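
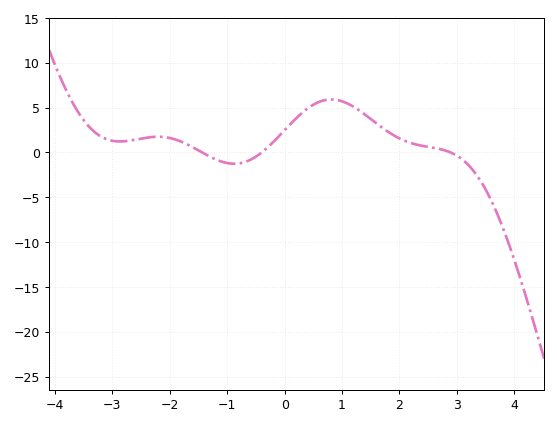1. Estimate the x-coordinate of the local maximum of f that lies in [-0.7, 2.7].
0.813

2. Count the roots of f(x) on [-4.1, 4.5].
3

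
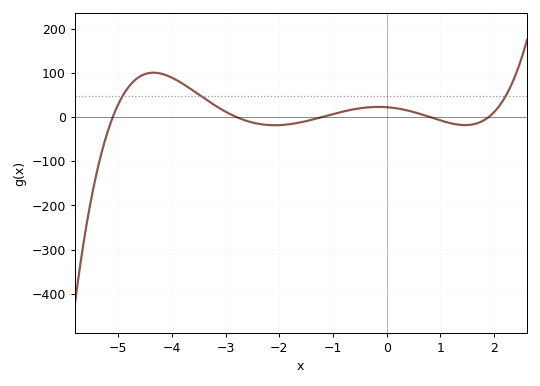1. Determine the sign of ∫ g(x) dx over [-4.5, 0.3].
positive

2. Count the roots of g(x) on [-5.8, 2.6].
5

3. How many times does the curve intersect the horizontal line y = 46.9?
3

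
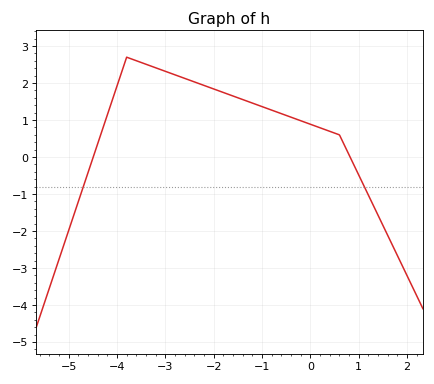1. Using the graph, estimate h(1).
-0.5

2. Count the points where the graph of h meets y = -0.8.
2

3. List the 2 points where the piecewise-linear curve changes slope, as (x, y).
(-3.8, 2.7); (0.6, 0.6)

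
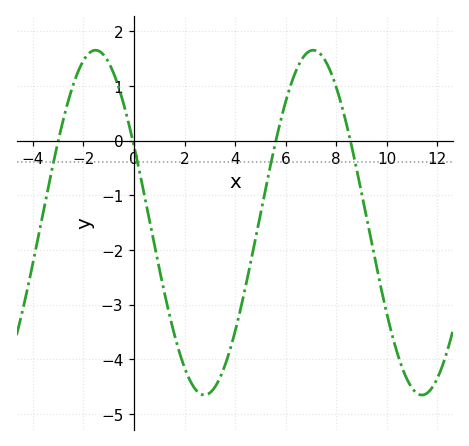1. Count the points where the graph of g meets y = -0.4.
4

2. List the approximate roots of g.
-2.99, -0.049, 5.61, 8.56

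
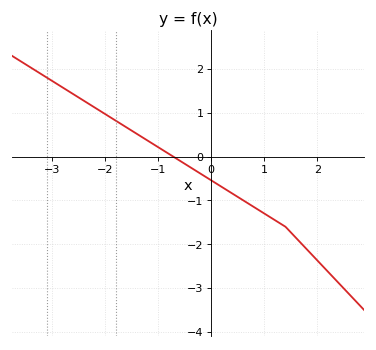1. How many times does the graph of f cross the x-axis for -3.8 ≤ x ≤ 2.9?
1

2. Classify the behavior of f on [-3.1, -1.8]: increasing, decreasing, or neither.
decreasing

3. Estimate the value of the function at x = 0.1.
-0.616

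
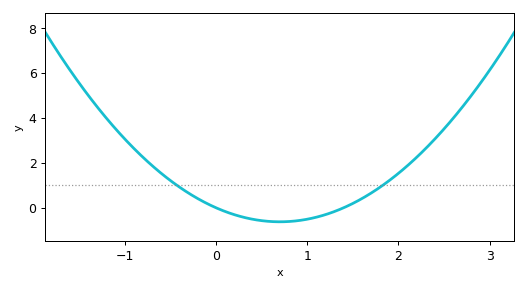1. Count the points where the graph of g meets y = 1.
2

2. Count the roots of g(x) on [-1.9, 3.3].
2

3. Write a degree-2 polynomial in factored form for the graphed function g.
y = 1.28(x - 0)(x - 1.4)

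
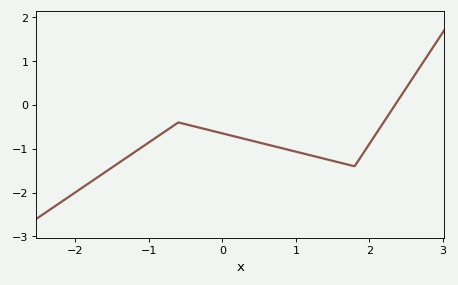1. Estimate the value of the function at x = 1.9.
-1.1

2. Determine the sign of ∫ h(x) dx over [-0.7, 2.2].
negative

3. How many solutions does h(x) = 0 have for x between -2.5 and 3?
1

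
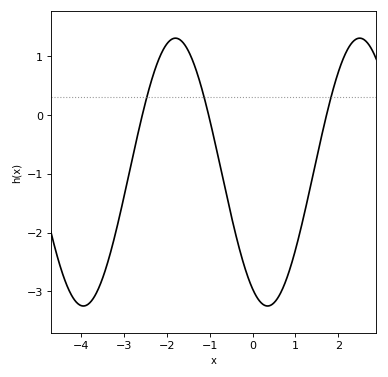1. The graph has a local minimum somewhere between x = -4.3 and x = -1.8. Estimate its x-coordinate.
-4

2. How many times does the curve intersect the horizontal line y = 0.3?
3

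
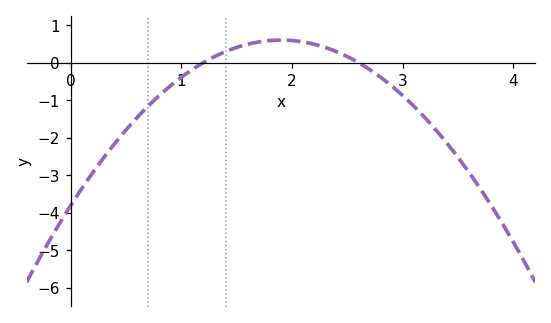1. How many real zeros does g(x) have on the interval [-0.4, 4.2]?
2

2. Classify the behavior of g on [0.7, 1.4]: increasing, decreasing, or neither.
increasing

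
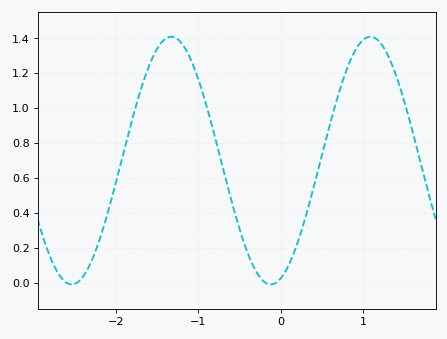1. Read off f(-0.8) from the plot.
0.84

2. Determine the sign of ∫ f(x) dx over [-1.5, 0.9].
positive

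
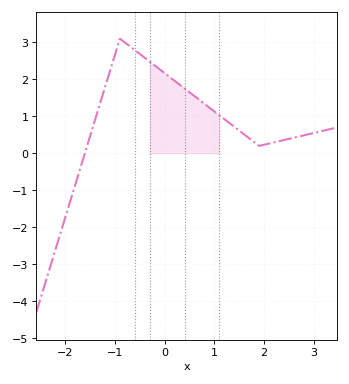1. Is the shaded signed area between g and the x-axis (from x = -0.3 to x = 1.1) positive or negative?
positive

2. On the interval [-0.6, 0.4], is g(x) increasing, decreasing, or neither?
decreasing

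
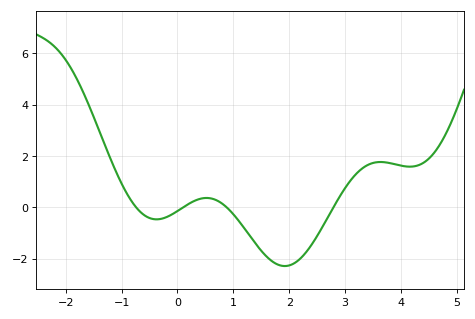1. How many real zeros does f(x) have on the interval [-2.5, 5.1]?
4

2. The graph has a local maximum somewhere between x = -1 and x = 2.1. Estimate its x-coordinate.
0.6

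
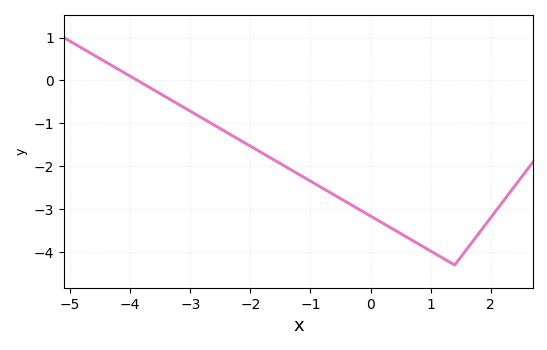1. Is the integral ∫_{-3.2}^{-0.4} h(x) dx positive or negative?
negative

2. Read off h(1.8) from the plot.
-3.56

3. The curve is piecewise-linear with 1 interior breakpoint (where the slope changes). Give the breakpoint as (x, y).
(1.4, -4.3)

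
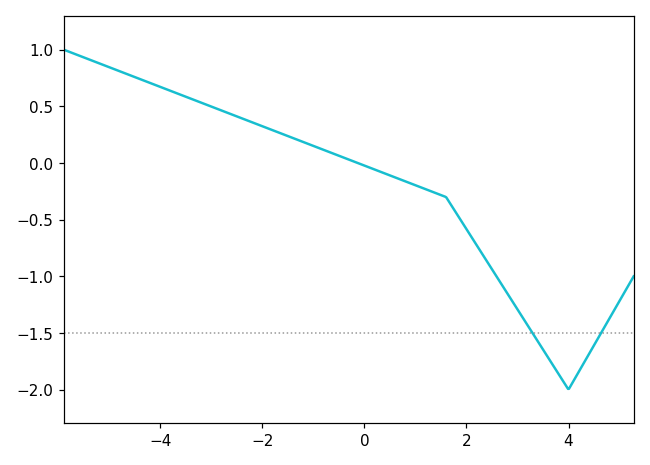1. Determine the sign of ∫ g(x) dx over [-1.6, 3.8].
negative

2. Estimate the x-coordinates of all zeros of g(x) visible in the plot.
-0.2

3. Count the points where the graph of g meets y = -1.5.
2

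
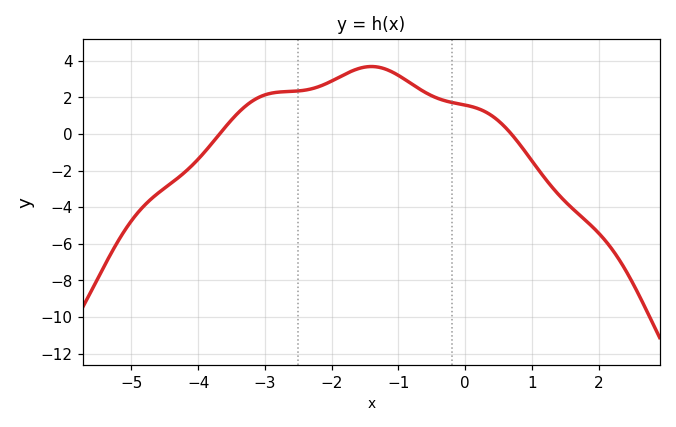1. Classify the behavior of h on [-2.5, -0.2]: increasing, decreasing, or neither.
neither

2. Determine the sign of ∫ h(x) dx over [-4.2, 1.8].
positive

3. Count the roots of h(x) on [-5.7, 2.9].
2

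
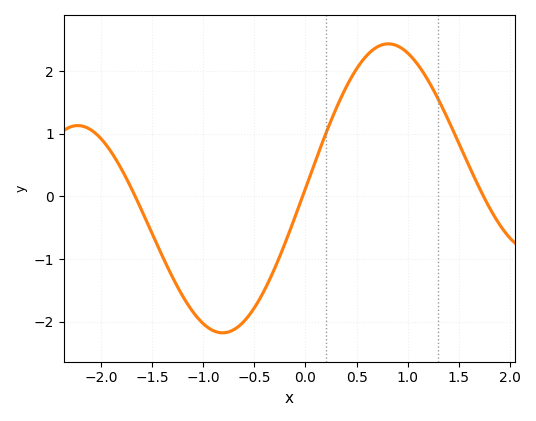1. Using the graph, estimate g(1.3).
1.55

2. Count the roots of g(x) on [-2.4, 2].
3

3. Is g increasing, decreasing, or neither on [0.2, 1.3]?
neither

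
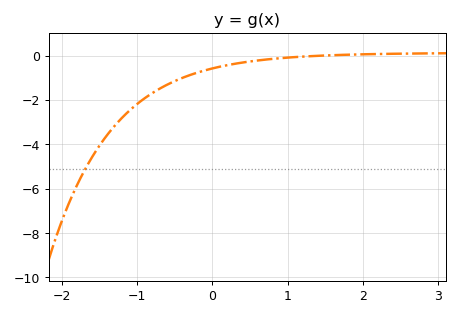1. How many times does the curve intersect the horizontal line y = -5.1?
1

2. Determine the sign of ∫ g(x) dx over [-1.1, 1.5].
negative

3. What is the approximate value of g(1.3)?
0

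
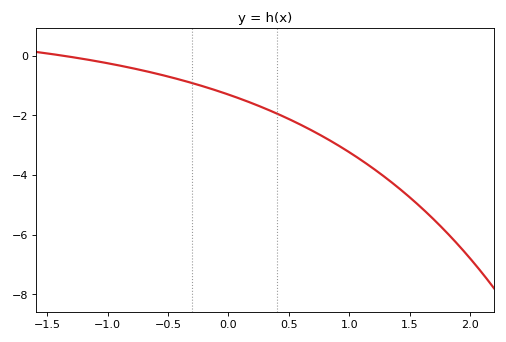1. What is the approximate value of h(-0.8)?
-0.4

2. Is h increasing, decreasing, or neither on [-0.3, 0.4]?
decreasing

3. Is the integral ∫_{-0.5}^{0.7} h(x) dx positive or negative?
negative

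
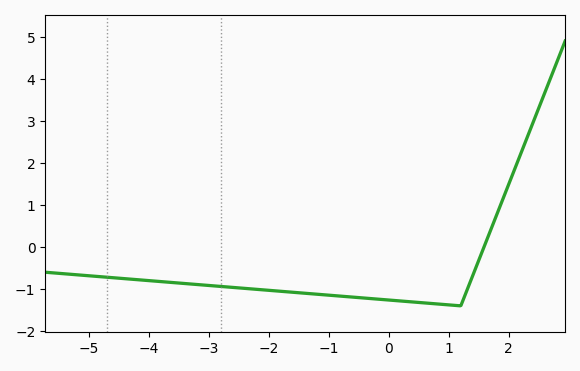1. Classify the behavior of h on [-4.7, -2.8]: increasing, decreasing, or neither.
decreasing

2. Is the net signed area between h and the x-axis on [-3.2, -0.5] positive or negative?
negative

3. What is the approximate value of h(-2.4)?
-1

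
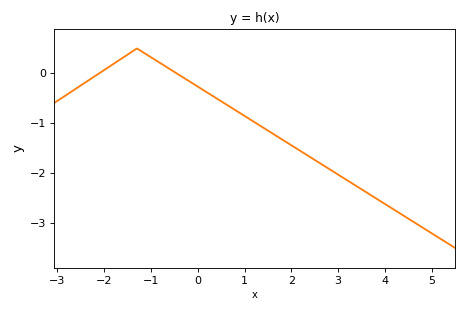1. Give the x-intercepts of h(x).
-2.11, -0.451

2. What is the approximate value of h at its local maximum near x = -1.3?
0.5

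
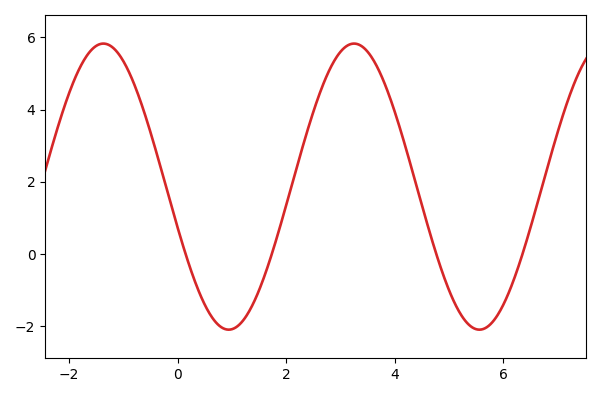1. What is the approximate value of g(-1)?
5.34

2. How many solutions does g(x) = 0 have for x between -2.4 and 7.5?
4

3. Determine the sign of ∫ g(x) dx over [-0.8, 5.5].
positive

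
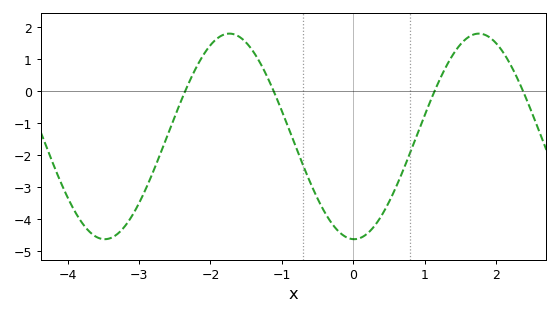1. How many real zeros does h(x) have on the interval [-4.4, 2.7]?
4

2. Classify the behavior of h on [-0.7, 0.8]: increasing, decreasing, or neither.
neither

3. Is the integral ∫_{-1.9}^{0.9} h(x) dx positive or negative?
negative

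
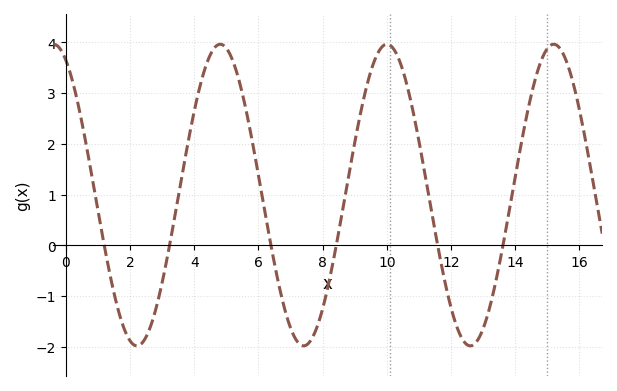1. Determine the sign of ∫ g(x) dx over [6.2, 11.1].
positive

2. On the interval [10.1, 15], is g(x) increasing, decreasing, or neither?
neither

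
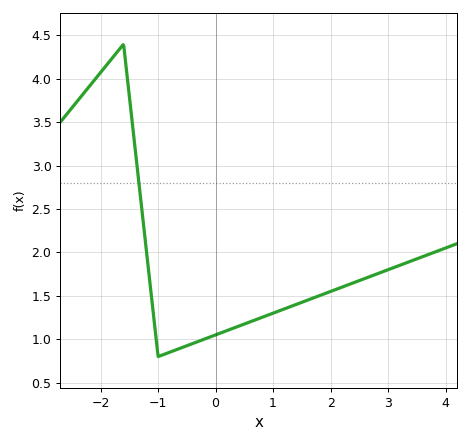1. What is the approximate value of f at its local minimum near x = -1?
0.8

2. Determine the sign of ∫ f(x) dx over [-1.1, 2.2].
positive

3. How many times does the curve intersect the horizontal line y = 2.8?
1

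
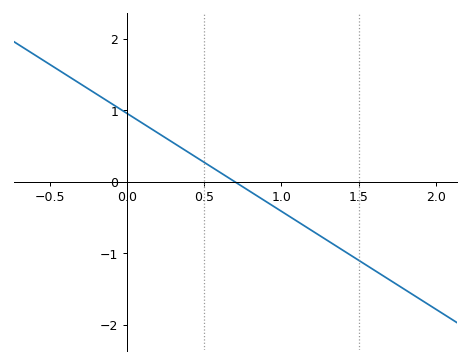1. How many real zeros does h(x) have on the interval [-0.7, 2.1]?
1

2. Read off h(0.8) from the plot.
-0.1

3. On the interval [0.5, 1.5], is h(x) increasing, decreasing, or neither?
decreasing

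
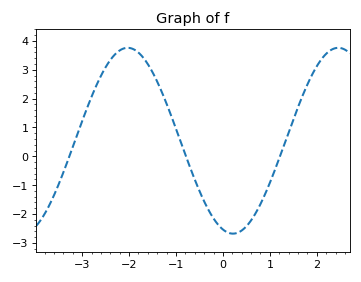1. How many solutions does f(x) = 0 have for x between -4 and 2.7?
3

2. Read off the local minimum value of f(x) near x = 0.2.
-2.68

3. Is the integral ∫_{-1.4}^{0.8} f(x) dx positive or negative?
negative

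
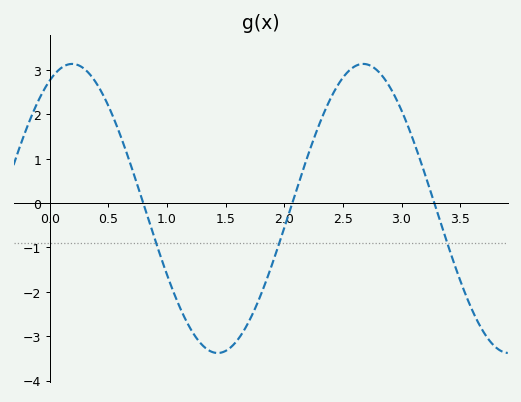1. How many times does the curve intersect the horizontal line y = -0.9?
3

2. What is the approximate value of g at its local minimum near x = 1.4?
-3.38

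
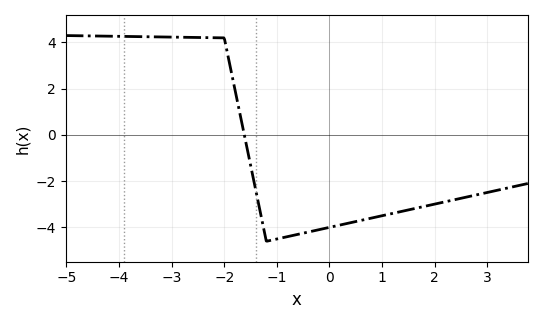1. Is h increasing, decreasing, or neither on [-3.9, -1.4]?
decreasing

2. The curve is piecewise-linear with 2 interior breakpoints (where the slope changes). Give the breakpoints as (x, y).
(-2, 4.2); (-1.2, -4.6)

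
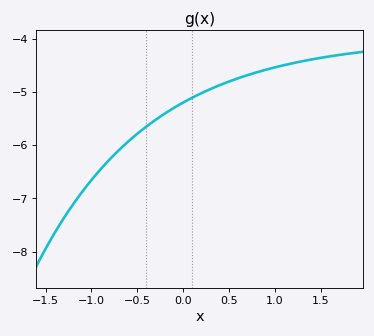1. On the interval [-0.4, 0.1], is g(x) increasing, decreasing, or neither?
increasing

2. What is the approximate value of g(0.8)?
-4.6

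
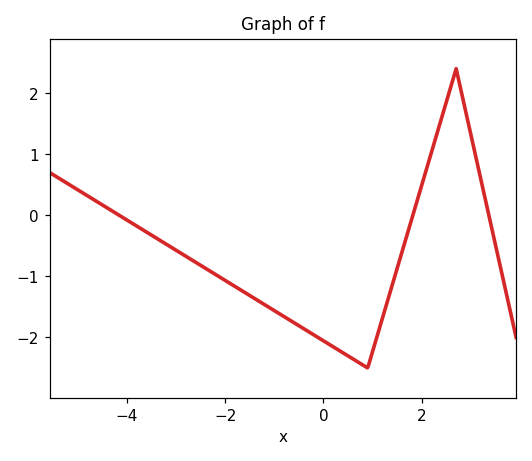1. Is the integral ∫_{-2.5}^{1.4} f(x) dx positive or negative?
negative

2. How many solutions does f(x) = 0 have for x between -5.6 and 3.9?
3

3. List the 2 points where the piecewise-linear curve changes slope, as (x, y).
(0.9, -2.5); (2.7, 2.4)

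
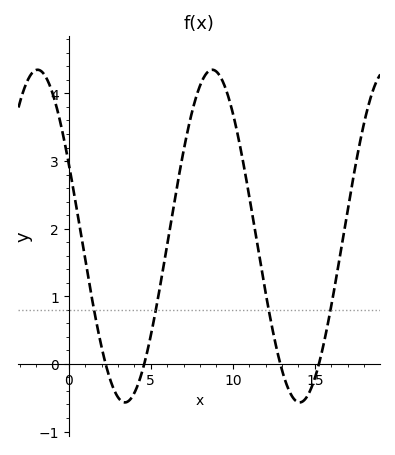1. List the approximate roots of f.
2, 4.5, 13, 15.5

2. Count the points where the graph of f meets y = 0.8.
4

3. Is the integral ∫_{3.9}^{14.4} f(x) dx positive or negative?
positive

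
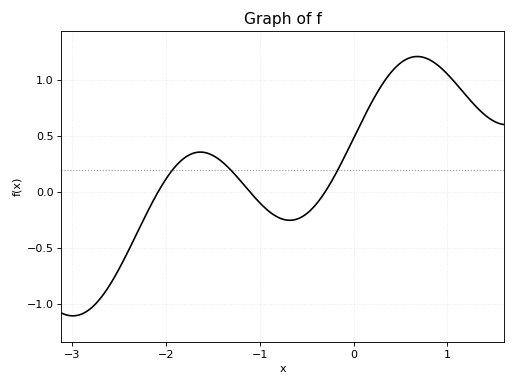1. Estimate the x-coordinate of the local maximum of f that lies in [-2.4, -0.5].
-1.6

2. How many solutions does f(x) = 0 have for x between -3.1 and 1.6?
3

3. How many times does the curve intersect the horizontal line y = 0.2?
3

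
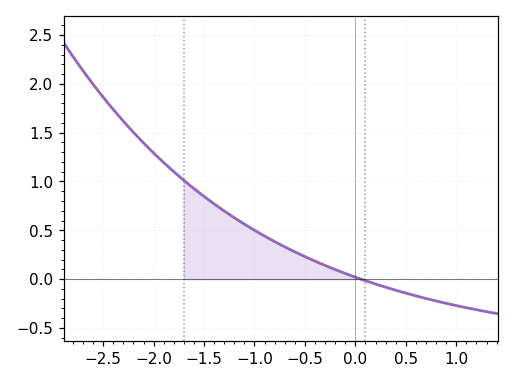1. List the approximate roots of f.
0.055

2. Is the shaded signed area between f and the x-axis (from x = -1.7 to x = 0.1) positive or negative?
positive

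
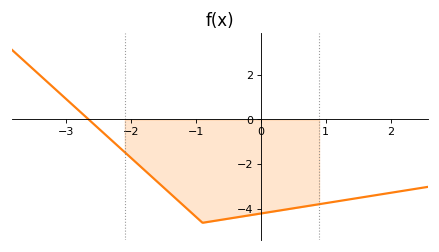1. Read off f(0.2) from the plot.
-4.09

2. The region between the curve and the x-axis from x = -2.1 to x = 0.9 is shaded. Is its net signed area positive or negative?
negative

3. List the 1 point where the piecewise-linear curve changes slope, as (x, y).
(-0.9, -4.6)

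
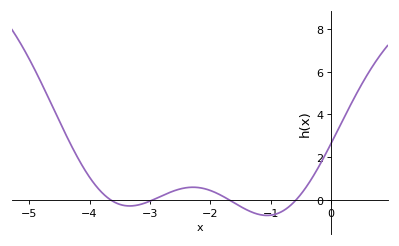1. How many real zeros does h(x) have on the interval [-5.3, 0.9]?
4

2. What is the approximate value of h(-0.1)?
2.08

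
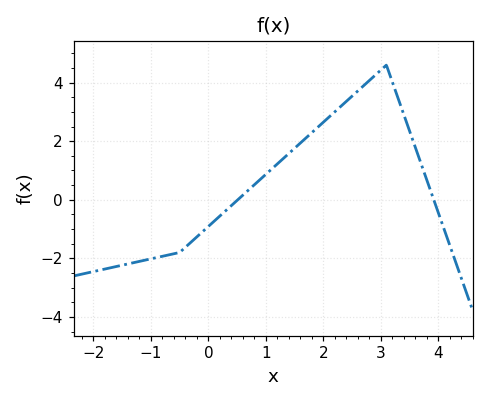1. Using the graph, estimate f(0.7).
0.4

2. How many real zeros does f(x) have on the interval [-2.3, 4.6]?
2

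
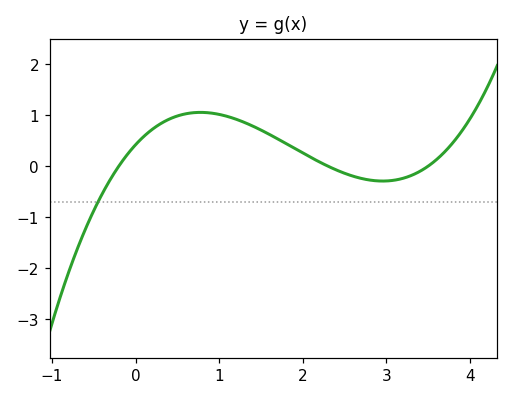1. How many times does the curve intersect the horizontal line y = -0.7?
1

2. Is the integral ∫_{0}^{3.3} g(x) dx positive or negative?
positive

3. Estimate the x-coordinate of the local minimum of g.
3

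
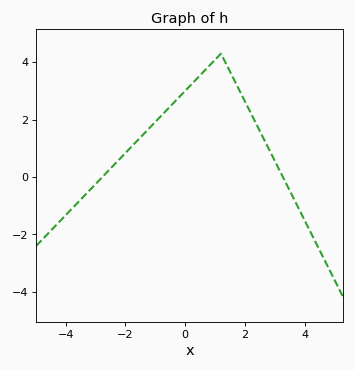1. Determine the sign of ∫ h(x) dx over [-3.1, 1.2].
positive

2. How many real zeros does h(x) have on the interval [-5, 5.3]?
2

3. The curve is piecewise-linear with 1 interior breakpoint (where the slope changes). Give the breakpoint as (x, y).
(1.2, 4.3)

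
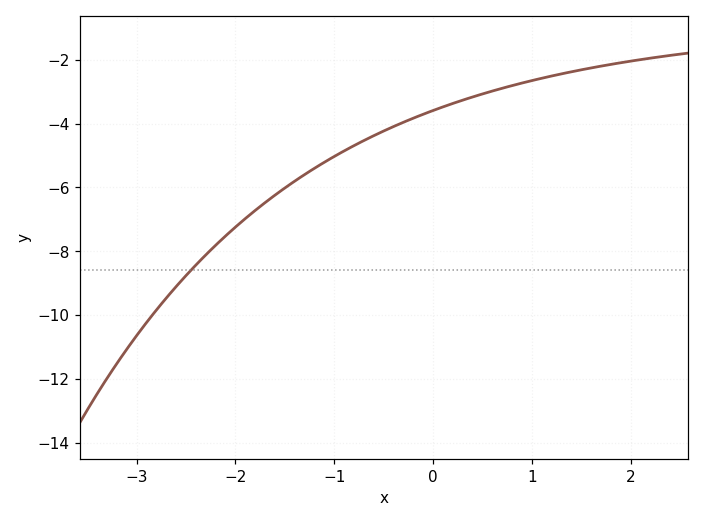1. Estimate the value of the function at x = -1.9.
-6.98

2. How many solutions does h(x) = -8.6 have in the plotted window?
1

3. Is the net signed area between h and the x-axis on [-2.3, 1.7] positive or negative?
negative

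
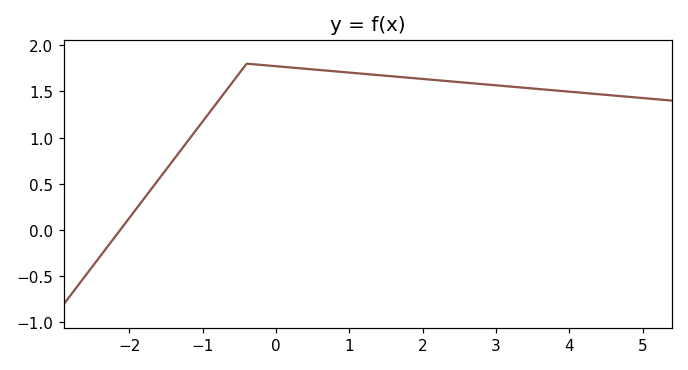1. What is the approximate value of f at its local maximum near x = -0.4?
1.8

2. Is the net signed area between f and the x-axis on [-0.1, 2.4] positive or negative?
positive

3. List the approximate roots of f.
-2.2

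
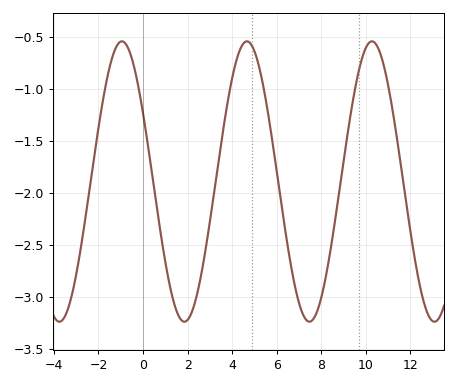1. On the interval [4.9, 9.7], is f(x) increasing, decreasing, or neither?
neither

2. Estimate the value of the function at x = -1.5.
-0.791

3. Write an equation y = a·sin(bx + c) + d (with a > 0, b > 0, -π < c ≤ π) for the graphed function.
y = 1.35sin(1.12x + 2.63) - 1.89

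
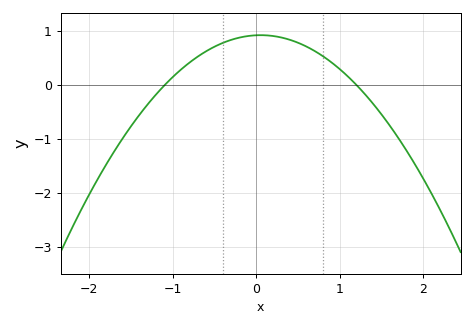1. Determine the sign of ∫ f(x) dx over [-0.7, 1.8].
positive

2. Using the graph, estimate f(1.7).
-1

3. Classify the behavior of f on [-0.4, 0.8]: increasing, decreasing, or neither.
neither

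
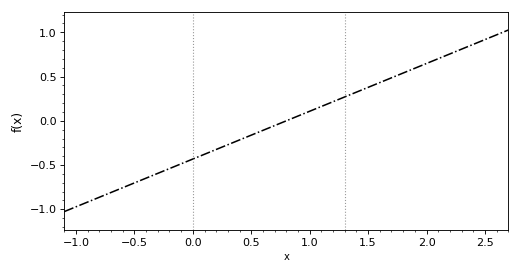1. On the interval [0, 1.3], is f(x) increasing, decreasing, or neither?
increasing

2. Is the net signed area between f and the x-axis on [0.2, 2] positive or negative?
positive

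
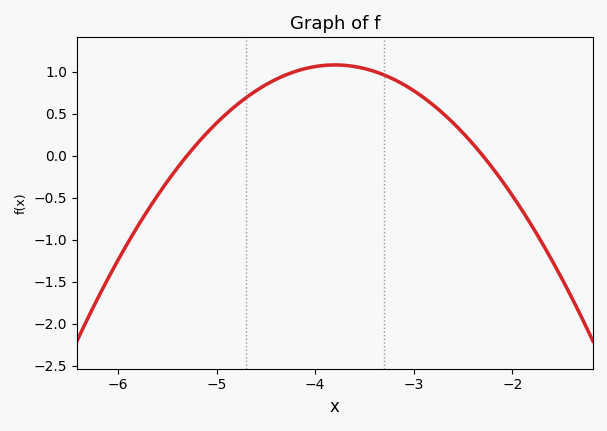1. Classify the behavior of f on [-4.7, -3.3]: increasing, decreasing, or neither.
neither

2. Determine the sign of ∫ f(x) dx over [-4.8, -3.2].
positive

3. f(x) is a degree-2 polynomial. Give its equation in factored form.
y = -0.48(x + 5.3)(x + 2.3)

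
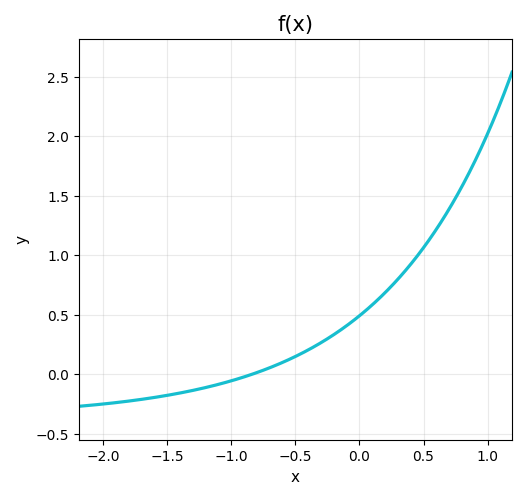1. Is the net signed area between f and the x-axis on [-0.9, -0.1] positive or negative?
positive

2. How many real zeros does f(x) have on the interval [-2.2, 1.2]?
1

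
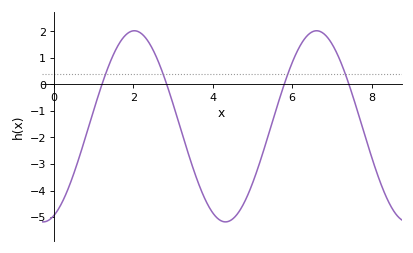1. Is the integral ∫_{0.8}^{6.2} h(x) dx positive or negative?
negative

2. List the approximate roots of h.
1.21, 2.84, 5.8, 7.43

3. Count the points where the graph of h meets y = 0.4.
4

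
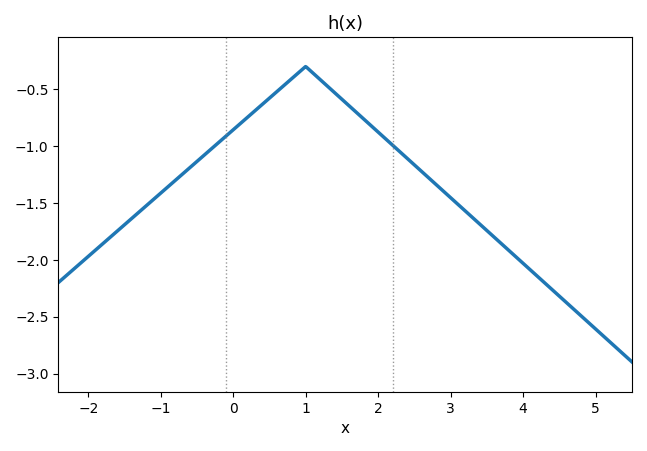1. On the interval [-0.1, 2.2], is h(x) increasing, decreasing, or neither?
neither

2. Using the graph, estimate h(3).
-1.45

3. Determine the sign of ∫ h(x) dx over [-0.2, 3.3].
negative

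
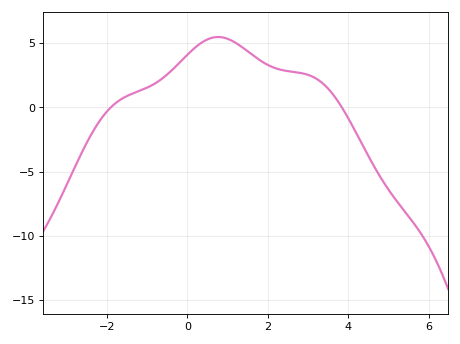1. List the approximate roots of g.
-1.9, 3.84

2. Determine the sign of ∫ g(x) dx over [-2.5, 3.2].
positive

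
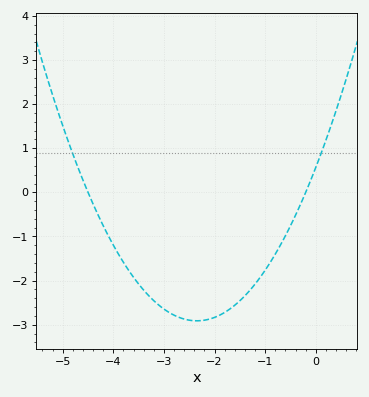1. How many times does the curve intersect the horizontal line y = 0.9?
2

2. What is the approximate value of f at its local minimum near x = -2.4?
-2.91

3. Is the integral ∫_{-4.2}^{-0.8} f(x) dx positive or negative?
negative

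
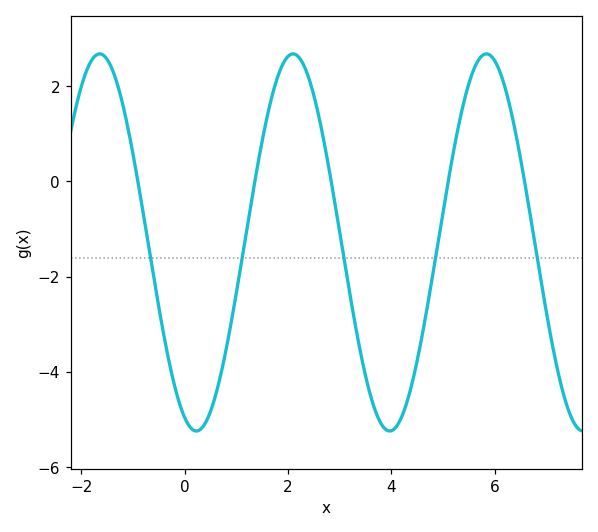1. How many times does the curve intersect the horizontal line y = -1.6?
5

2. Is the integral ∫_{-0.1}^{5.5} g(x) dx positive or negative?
negative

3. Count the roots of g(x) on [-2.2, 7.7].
5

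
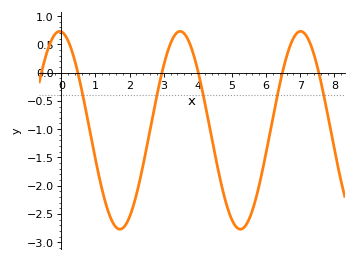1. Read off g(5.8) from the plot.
-2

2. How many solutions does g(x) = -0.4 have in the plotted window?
5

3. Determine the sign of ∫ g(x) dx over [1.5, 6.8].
negative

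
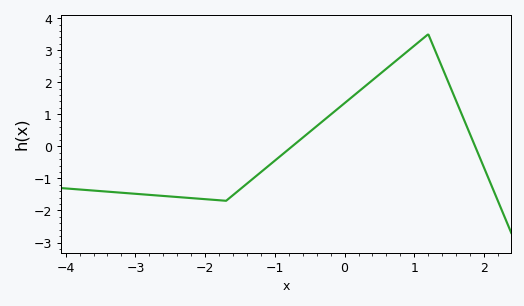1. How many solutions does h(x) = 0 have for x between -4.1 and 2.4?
2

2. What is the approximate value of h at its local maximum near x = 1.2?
3.5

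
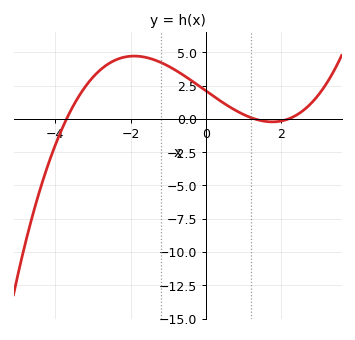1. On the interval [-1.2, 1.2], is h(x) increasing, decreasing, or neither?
decreasing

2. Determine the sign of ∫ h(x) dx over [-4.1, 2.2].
positive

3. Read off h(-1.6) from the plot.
4.5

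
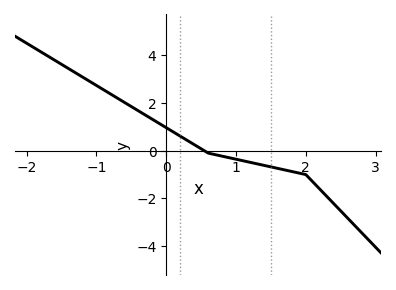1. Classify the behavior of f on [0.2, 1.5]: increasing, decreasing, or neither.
decreasing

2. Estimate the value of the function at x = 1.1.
-0.4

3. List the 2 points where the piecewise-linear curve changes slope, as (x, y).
(0.6, -0.1); (2, -1)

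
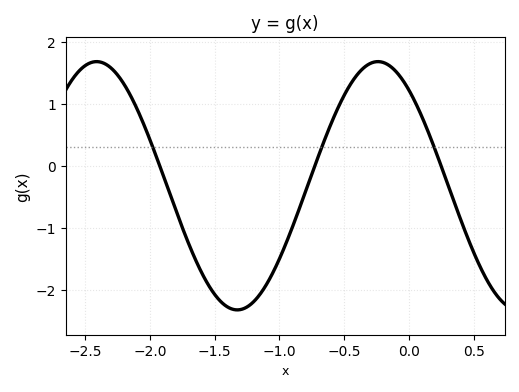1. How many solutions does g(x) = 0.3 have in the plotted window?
3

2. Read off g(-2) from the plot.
0.417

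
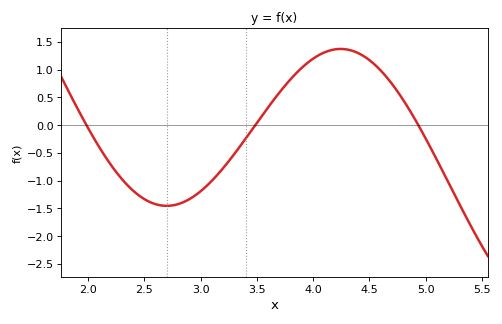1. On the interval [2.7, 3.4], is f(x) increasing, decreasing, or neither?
increasing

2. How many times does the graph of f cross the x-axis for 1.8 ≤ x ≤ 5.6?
3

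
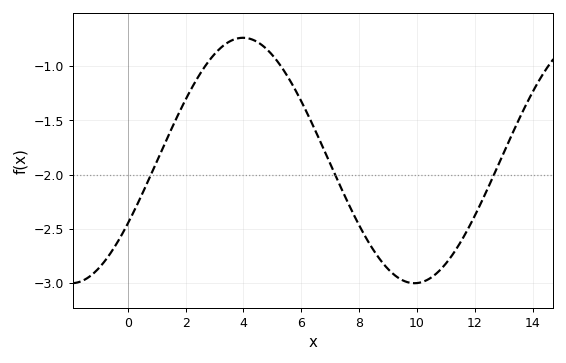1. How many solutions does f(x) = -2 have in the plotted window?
3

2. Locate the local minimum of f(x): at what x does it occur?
10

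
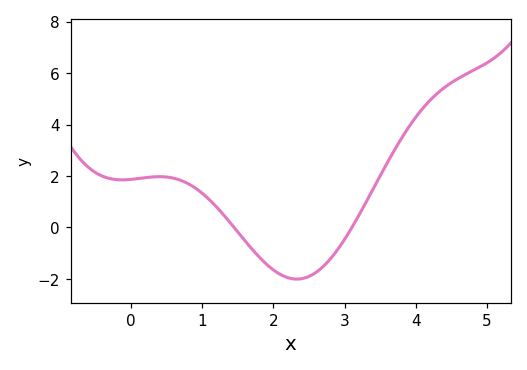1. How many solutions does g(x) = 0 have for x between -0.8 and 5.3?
2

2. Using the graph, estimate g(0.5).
2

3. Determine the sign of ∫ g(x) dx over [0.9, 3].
negative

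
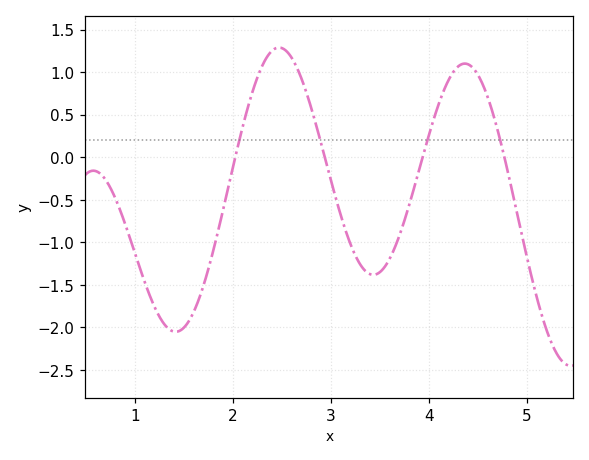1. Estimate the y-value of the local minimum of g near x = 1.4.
-2.05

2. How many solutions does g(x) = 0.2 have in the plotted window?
4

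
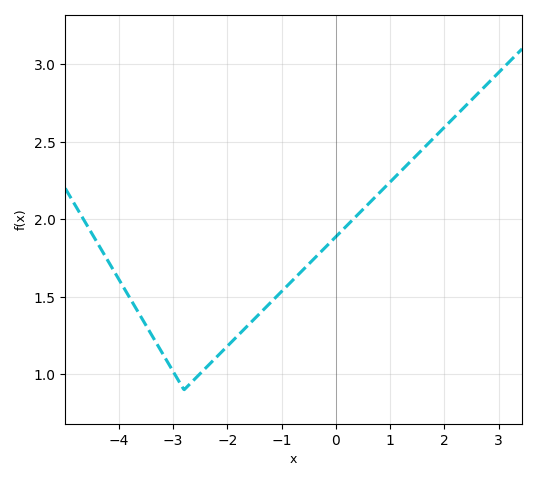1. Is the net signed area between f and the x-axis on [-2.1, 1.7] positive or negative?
positive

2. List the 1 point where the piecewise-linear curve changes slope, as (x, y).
(-2.8, 0.9)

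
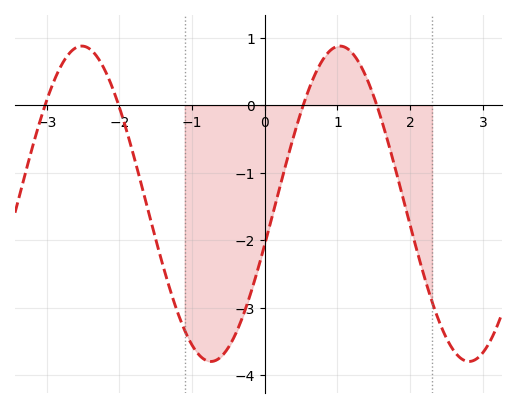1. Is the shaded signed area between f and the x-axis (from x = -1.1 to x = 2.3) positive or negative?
negative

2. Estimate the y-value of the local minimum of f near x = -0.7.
-3.8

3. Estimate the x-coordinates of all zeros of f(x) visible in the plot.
-3, -2, 0.5, 1.5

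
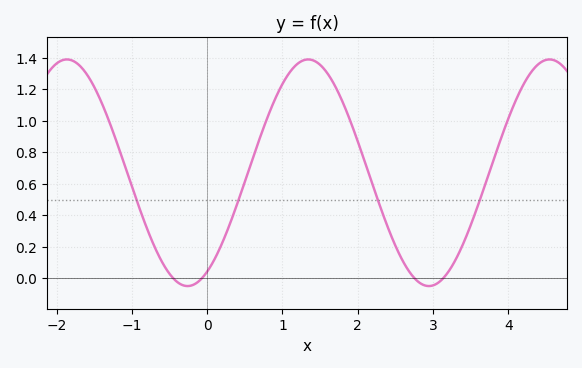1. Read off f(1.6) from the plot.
1.3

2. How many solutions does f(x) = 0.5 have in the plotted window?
4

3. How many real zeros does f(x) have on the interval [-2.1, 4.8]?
4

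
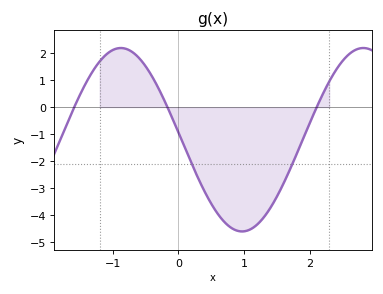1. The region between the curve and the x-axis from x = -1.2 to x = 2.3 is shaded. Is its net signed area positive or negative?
negative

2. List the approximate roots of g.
-1.59, -0.167, 2.11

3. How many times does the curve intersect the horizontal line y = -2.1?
2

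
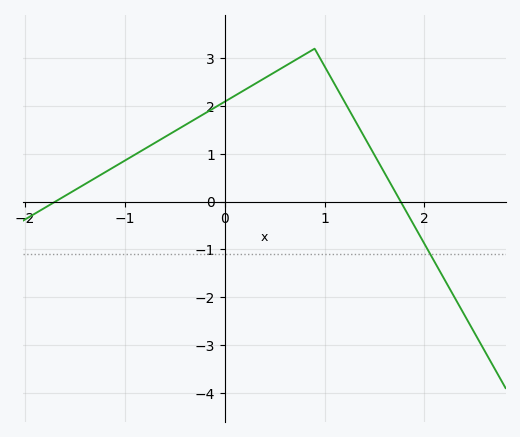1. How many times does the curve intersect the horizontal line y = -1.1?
1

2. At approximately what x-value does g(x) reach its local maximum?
0.9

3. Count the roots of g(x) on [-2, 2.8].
2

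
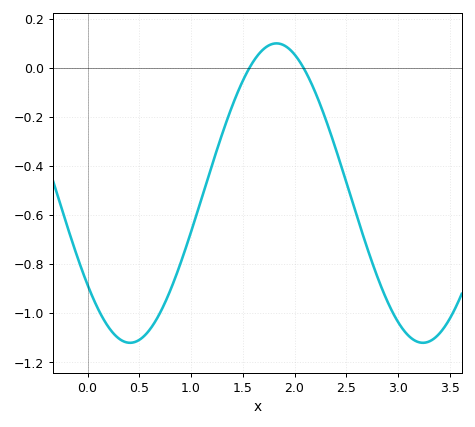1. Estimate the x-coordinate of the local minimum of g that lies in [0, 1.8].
0.4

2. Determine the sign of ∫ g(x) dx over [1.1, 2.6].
negative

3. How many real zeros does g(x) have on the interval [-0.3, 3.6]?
2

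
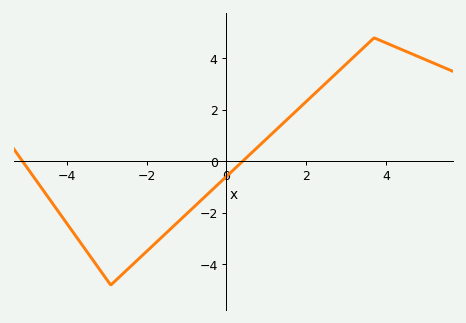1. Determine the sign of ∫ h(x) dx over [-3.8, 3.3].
negative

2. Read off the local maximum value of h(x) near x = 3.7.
4.8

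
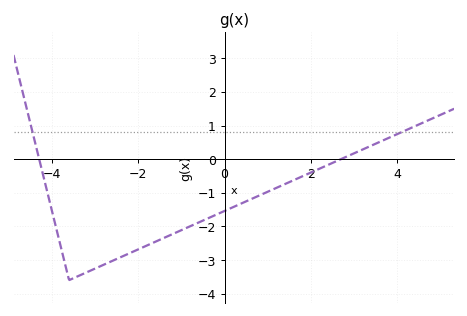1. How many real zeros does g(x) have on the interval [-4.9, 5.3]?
2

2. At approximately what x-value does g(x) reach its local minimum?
-3.6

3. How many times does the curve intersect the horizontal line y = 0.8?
2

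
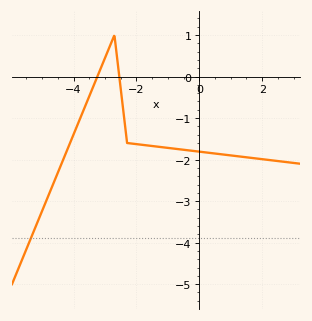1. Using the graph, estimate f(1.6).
-2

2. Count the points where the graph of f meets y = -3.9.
1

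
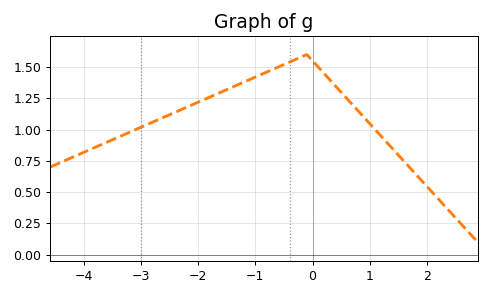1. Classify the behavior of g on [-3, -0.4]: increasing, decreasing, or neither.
increasing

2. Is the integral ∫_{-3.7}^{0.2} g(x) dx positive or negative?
positive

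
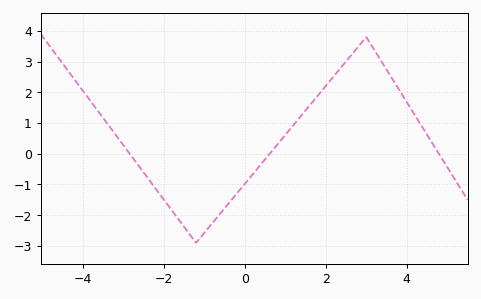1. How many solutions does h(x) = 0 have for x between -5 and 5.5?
3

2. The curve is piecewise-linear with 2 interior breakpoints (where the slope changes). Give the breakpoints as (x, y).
(-1.2, -2.9); (3, 3.8)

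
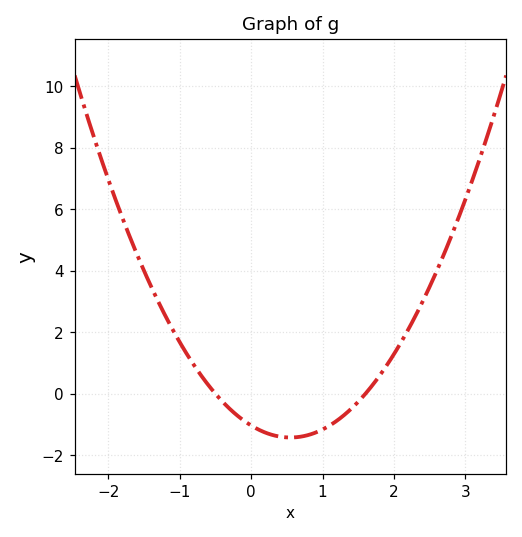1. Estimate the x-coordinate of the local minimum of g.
0.6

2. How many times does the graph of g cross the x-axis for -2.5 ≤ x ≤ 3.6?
2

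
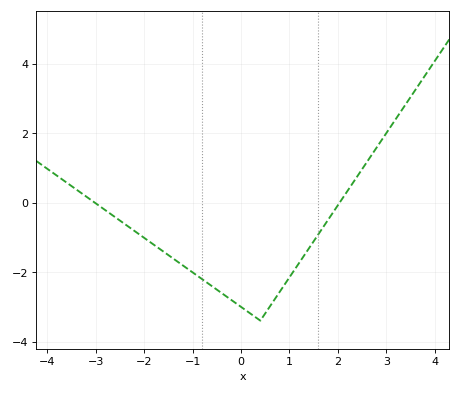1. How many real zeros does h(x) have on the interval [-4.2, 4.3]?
2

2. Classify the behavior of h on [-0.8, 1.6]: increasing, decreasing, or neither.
neither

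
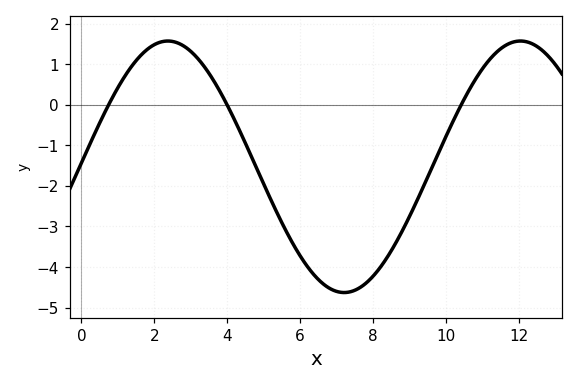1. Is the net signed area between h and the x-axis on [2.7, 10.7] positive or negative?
negative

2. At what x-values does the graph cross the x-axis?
0.749, 3.99, 10.4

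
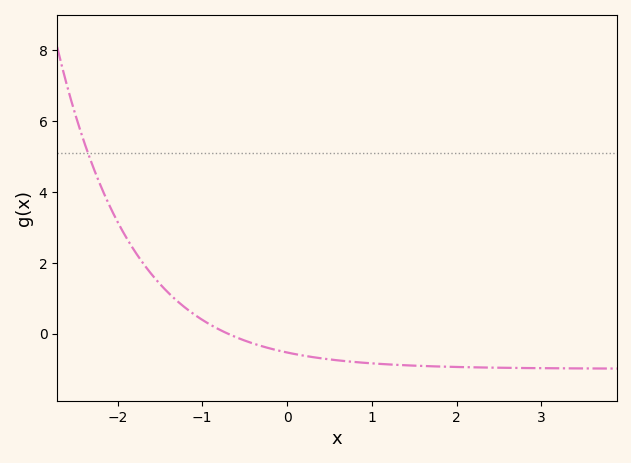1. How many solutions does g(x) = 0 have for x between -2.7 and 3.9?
1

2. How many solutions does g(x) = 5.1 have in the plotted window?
1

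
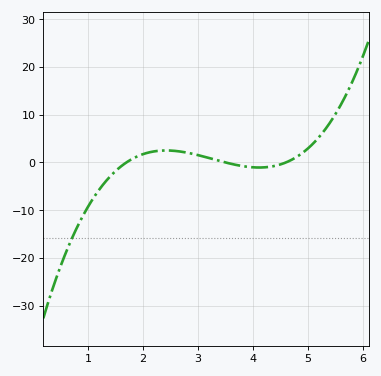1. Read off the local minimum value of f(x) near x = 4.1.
-1.07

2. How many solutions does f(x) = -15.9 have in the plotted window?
1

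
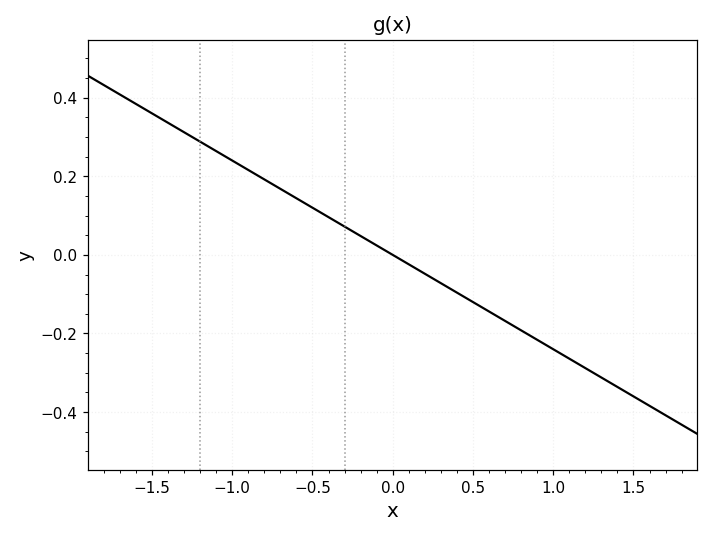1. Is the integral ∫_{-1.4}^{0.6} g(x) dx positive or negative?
positive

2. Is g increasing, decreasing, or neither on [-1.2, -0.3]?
decreasing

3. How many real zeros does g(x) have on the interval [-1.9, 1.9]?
1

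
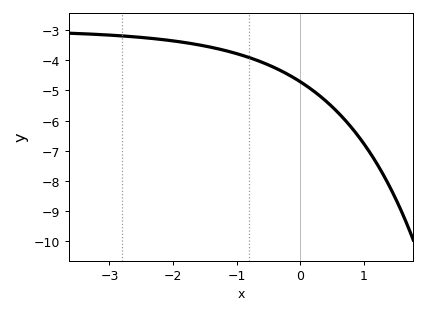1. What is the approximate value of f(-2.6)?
-3.23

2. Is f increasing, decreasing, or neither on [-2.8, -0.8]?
decreasing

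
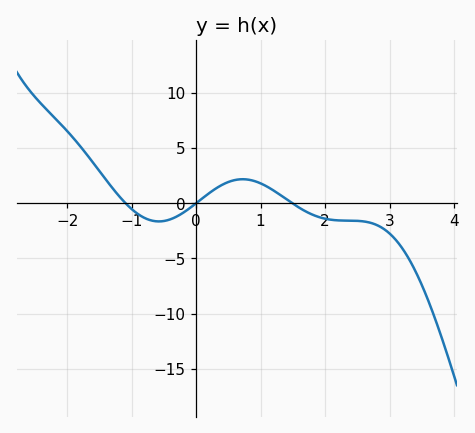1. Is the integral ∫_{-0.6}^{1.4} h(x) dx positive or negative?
positive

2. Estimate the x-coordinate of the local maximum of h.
0.7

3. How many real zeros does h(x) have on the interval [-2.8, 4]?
3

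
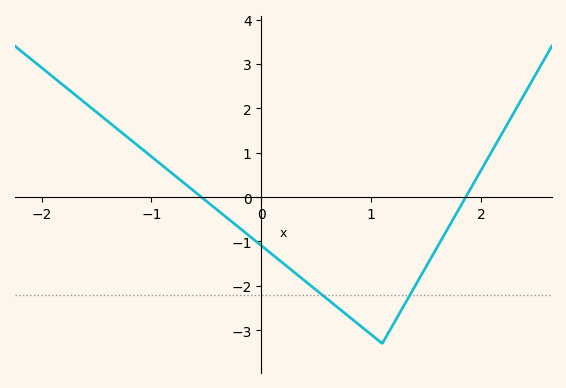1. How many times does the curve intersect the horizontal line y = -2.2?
2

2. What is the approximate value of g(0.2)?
-1.5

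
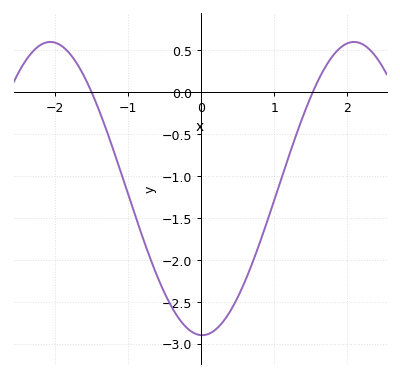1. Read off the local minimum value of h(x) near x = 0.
-2.9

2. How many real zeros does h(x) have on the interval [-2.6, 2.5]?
2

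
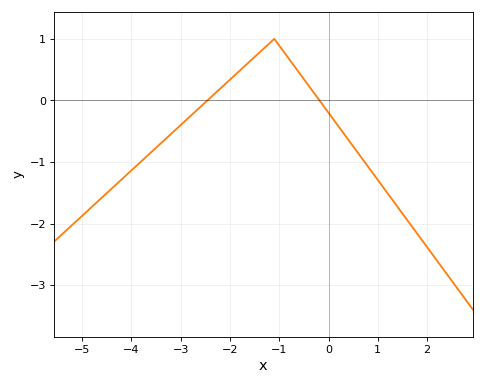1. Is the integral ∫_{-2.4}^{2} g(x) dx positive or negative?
negative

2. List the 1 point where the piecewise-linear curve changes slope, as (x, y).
(-1.1, 1)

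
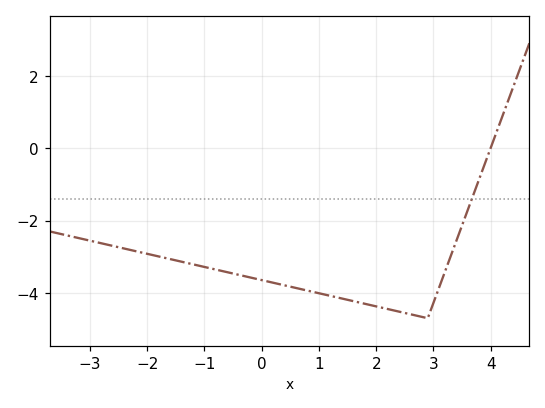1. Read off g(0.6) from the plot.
-3.8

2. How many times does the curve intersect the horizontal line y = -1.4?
1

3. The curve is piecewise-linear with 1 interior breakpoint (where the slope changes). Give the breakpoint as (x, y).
(2.9, -4.7)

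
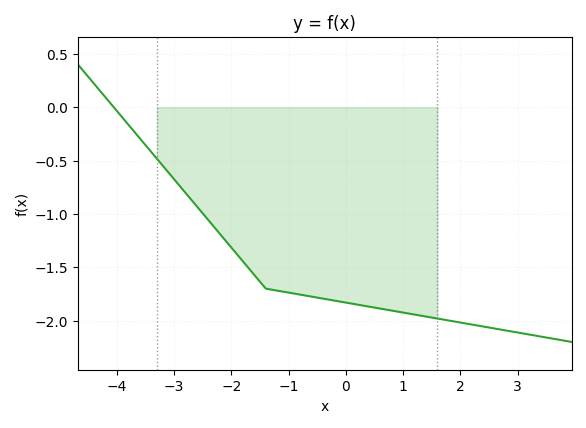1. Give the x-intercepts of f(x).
-4.06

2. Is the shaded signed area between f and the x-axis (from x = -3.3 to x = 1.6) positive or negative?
negative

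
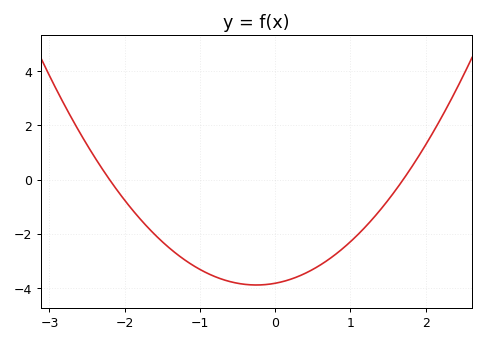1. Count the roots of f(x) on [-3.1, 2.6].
2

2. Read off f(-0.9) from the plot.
-3.45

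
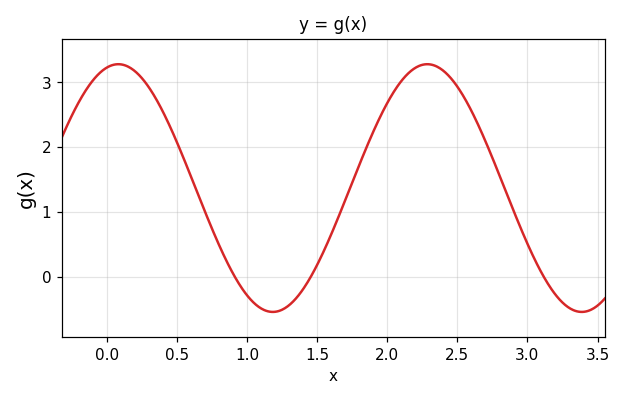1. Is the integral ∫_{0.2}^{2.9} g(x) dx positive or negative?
positive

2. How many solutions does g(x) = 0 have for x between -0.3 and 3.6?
3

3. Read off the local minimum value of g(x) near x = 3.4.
-0.54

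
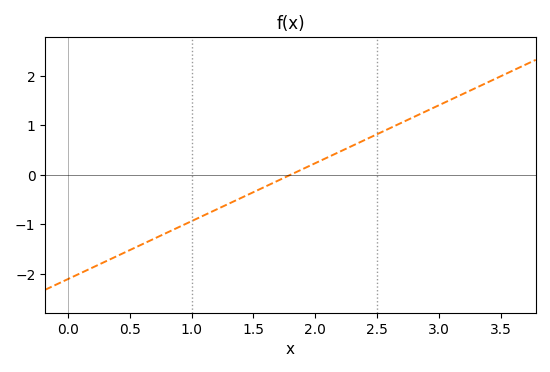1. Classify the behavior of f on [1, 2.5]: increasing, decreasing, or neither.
increasing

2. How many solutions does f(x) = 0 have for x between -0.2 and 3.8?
1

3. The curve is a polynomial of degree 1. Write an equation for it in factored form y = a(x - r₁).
y = 1.17(x - 1.8)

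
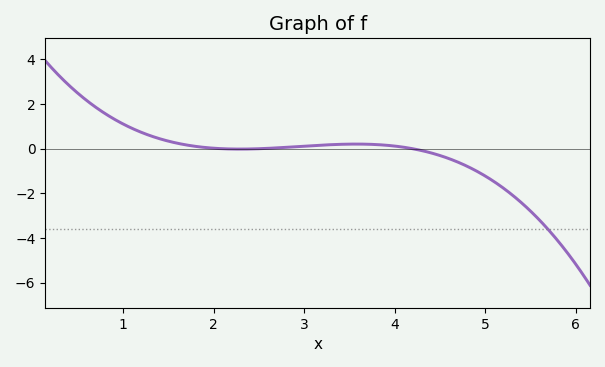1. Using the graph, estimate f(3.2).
0.162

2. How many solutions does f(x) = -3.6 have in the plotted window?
1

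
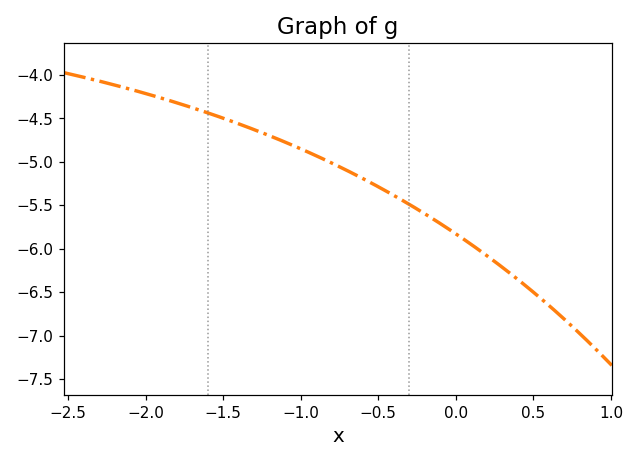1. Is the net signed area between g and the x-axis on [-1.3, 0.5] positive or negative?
negative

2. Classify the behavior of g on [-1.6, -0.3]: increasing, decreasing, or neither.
decreasing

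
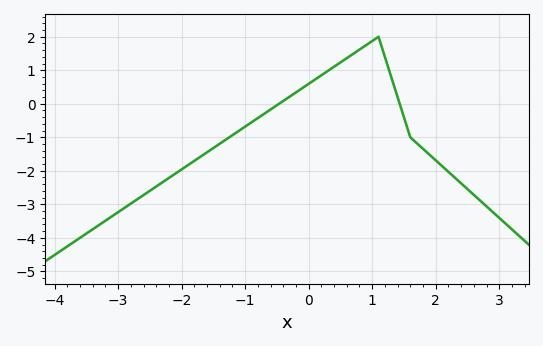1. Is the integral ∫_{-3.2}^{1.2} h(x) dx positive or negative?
negative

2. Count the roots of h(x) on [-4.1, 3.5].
2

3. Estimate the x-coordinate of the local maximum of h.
1.2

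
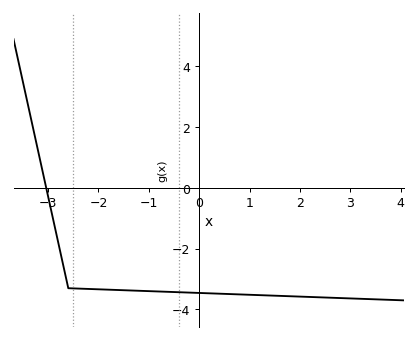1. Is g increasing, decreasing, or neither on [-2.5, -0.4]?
decreasing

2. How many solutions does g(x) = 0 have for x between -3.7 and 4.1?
1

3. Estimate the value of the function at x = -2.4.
-3.4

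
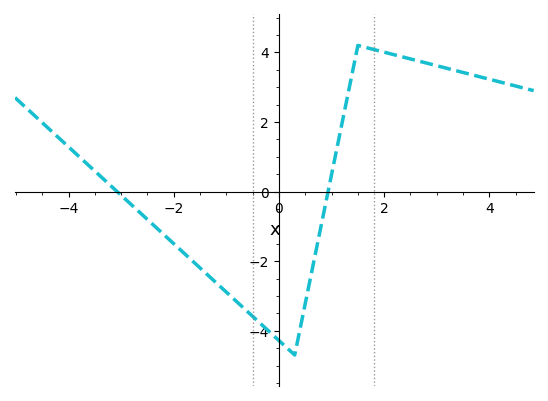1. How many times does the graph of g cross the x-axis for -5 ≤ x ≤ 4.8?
2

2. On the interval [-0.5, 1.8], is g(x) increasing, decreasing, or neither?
neither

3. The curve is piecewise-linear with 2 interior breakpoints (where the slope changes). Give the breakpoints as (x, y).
(0.3, -4.7); (1.5, 4.2)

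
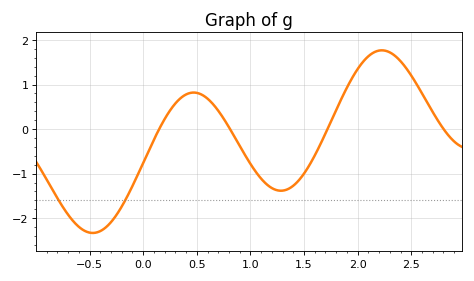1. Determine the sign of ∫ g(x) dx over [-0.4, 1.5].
negative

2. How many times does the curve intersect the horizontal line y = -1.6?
2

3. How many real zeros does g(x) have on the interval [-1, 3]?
4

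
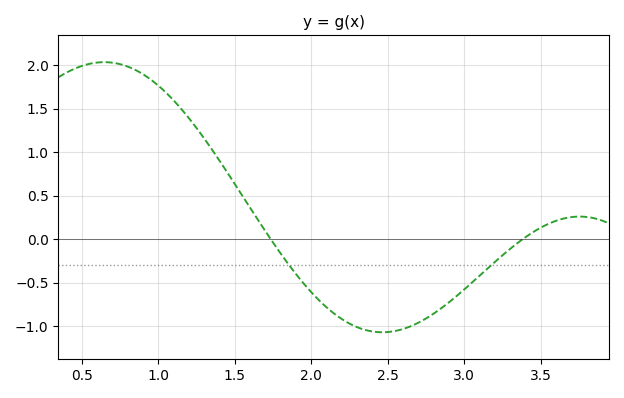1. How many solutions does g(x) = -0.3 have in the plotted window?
2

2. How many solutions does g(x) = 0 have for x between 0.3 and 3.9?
2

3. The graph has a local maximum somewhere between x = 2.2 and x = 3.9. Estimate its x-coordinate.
3.76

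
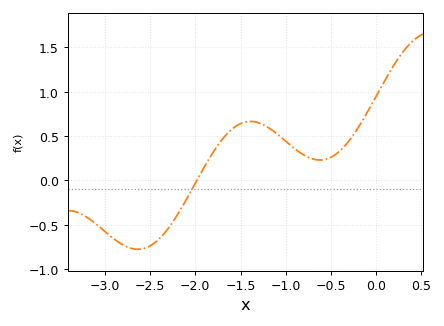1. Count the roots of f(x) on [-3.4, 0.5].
1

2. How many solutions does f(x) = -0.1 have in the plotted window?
1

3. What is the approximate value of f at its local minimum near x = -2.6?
-0.8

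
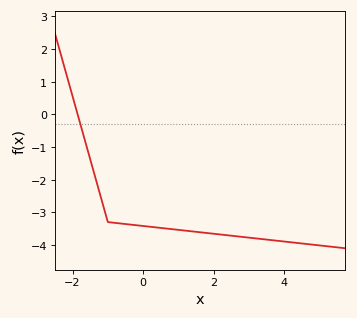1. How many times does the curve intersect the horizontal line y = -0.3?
1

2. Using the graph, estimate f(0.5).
-3.48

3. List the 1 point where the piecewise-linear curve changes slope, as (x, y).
(-1, -3.3)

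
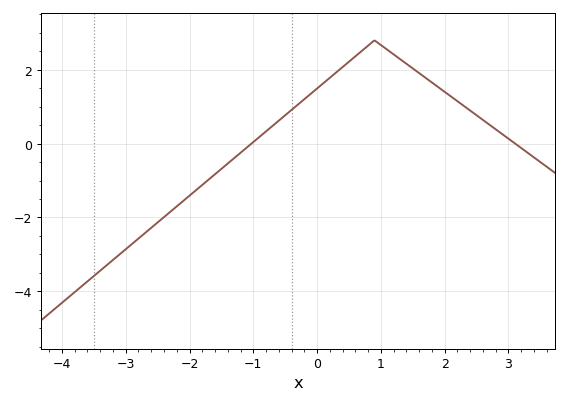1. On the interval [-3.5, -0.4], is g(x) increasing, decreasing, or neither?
increasing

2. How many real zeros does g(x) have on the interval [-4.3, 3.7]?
2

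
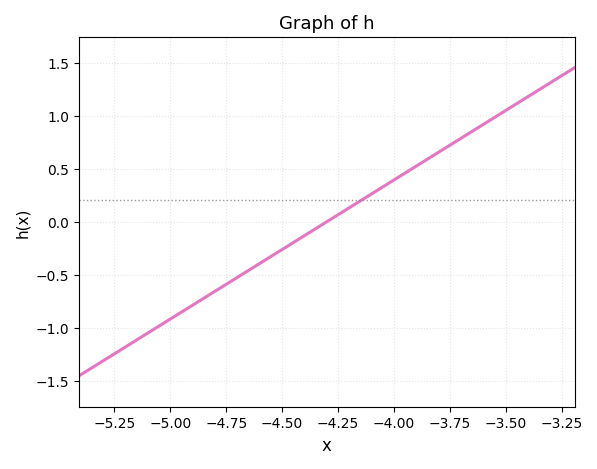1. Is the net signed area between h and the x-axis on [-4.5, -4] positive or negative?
positive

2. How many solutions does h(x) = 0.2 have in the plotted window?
1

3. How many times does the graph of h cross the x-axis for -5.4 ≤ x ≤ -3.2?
1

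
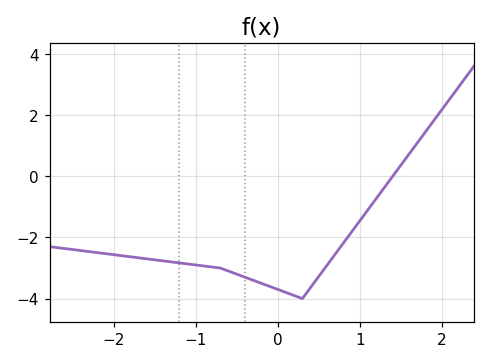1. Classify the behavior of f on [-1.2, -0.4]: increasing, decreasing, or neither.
decreasing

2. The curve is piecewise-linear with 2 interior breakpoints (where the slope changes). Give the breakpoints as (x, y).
(-0.7, -3); (0.3, -4)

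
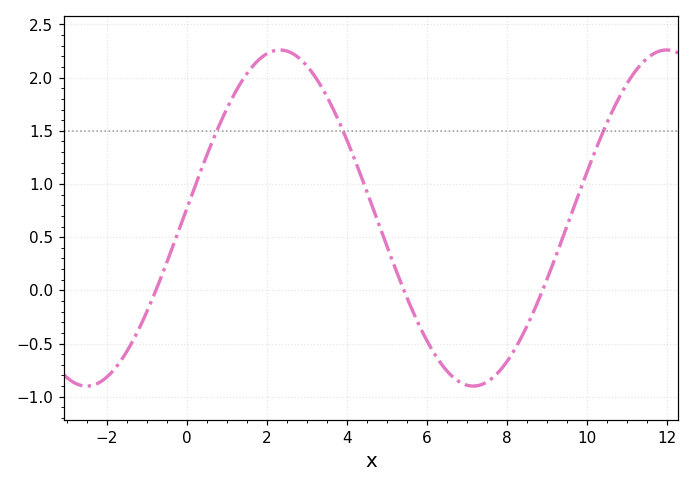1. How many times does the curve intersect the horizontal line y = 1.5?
3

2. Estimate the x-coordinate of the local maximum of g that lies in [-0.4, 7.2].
2.4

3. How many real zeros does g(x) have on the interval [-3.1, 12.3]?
3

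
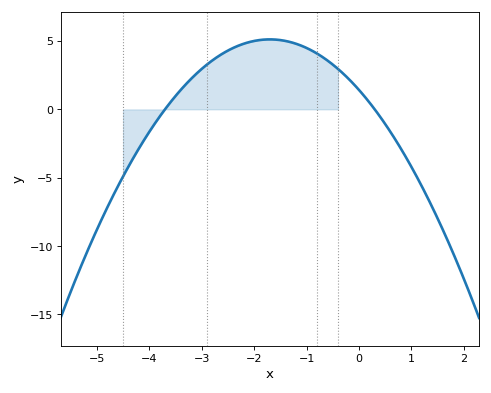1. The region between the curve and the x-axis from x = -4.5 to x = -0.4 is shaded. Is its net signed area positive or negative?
positive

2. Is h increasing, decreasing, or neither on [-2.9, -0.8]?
neither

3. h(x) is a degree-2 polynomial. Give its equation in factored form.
y = -1.28(x + 3.7)(x - 0.3)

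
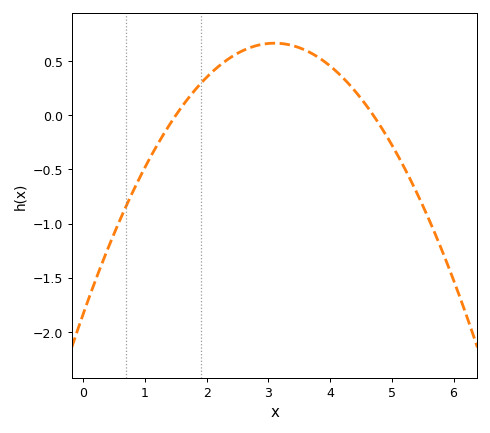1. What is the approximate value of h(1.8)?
0.226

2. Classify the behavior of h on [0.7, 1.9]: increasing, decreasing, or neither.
increasing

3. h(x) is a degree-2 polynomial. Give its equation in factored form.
y = -0.26(x - 1.5)(x - 4.7)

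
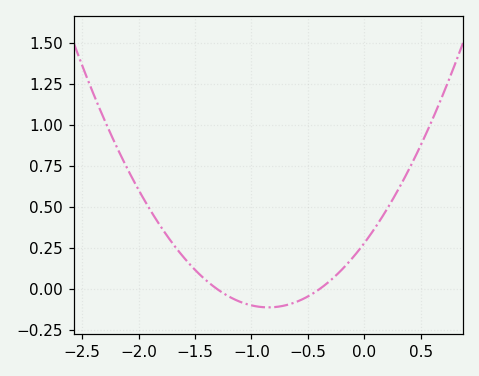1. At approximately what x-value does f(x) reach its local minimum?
-0.85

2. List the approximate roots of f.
-1.3, -0.4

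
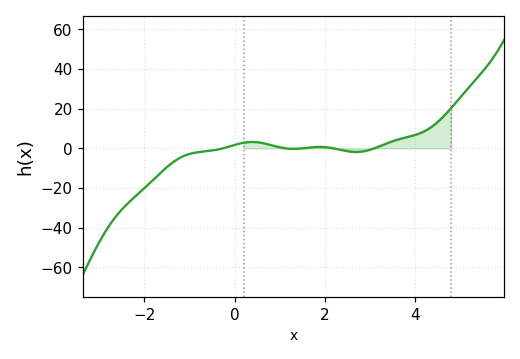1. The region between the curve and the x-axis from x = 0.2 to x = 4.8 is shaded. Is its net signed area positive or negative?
positive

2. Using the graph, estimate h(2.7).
-2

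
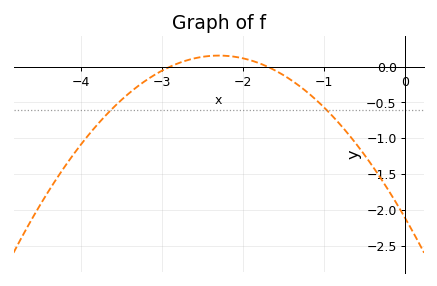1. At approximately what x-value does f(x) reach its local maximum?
-2.3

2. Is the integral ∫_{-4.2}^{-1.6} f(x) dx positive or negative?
negative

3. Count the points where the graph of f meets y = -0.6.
2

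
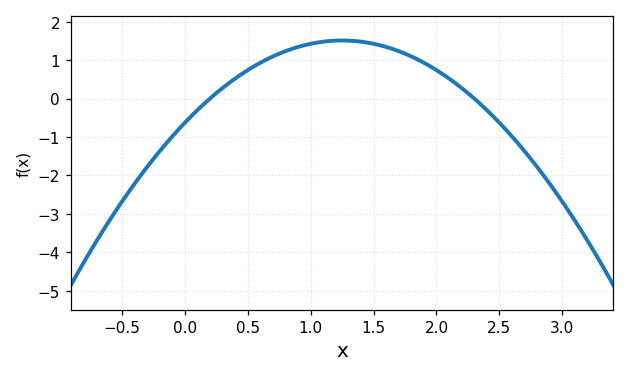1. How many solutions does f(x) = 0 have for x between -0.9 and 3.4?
2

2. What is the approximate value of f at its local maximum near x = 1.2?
1.5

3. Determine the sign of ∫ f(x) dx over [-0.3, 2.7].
positive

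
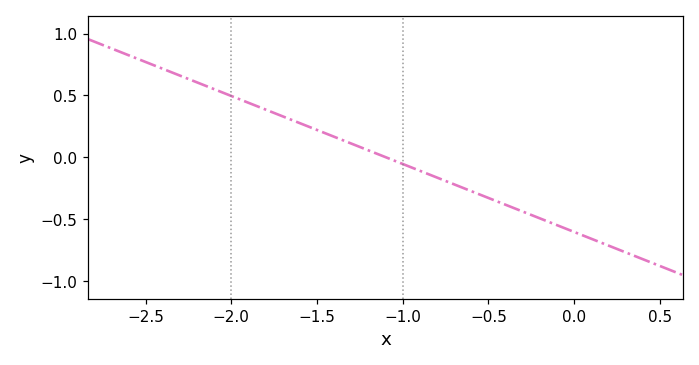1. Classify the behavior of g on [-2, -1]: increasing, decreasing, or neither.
decreasing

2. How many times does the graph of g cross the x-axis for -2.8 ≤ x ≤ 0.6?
1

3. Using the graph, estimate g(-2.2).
0.605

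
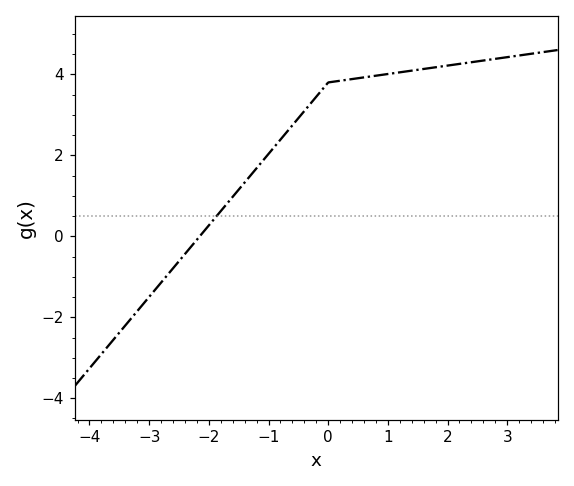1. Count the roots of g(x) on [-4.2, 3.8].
1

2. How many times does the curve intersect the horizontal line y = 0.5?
1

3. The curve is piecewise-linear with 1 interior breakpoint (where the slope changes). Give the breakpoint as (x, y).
(0, 3.8)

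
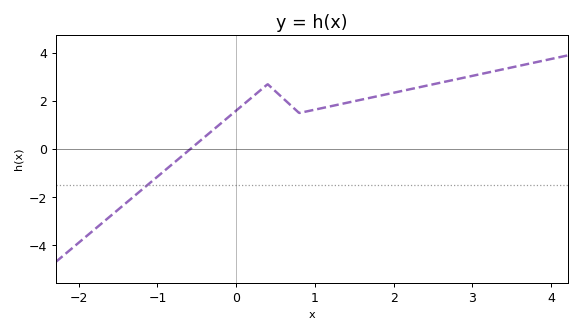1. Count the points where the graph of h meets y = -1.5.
1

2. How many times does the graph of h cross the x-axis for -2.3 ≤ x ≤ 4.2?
1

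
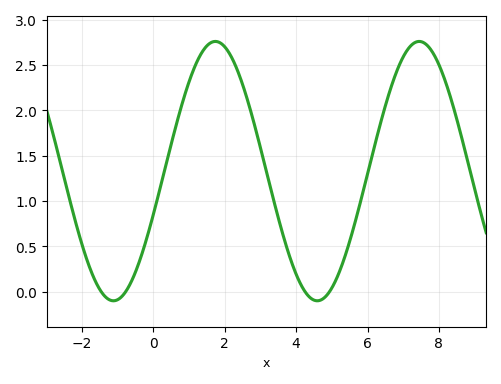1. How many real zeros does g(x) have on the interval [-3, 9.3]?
4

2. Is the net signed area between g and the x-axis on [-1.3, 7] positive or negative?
positive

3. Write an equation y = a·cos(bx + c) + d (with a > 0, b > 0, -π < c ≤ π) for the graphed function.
y = 1.43cos(1.1x - 1.91) + 1.33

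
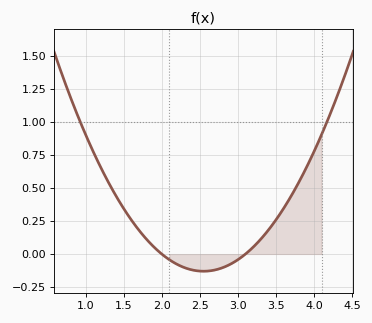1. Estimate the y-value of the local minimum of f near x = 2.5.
-0.14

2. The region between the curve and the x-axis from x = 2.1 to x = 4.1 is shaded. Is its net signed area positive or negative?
positive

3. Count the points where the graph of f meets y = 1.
2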